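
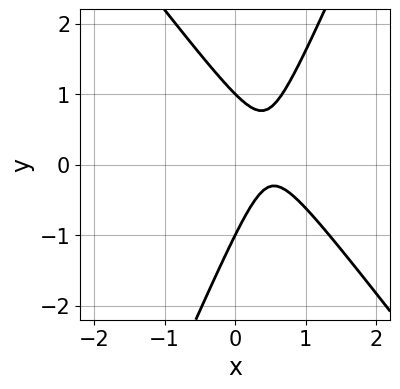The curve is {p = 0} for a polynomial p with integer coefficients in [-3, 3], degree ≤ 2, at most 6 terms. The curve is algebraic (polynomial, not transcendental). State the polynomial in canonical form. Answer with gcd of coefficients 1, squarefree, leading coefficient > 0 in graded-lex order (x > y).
3*x^2 + x*y - y^2 - 3*x + 1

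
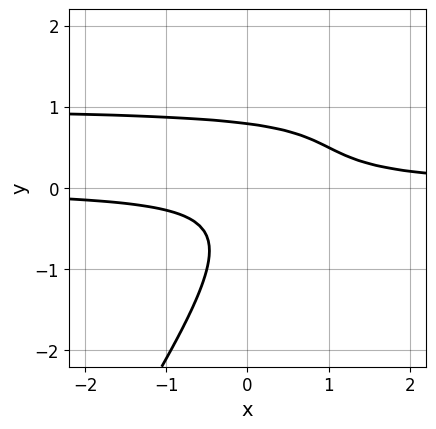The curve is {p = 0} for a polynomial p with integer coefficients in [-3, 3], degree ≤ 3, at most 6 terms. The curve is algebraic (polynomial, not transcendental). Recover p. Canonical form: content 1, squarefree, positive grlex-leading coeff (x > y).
3*x*y^2 - 2*y^3 - 3*x*y + 1

1. Degree: a generic line meets the curve in up to 3 points, so deg p = 3.
2. Against the integer gridlines: no x-intercept at any integer in the box.
3. Putting this together gives p.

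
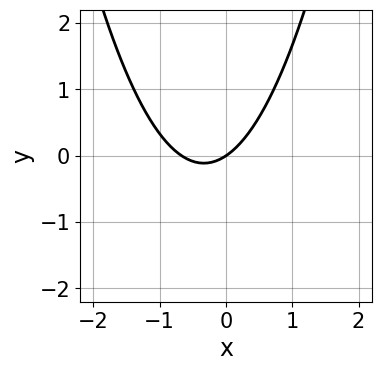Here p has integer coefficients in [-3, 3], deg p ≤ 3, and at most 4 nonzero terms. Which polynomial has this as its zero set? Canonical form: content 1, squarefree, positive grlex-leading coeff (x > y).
3*x^2 + 2*x - 3*y

1. The degree is 2 — no degree-1 curve has this shape.
2. Against the integer gridlines: it meets the x-axis at x = 0 (among the integer gridlines); one y-axis crossing is at y = 0.
3. Matching integer coefficients to the picture gives p.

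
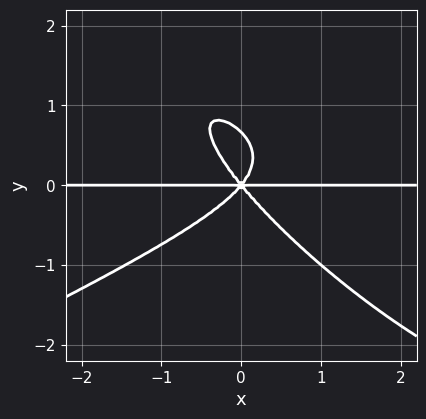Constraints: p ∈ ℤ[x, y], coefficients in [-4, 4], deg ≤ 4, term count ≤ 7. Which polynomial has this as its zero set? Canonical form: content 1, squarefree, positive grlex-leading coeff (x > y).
x^3*y - 3*x*y^3 - 3*y^4 - 3*x^2*y + 2*y^3

deg p = 4.
From the visible intercepts: it meets the y-axis at y = 0 (among the integer gridlines); every point of the x-axis in the box is on the curve.
The integer polynomial consistent with all of this is the stated p.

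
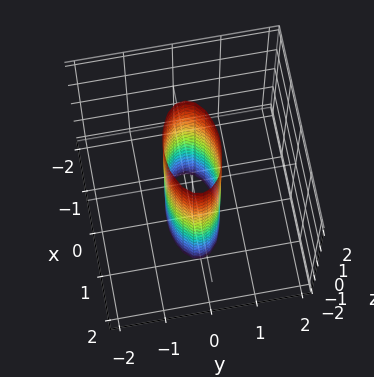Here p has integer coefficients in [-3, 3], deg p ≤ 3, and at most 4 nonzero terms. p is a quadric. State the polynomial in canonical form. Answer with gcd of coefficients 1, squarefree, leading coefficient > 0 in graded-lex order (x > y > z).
x^2 + 3*y^2 - 1

(a) The degree is 2 — a cylinder; a quadric.
(b) Symmetries: mirror symmetry z ↦ −z ⇒ only even powers of z; mirror symmetry x ↦ −x ⇒ only even powers of x; it's symmetric under y → −y, forcing even powers of y.
(c) From the axis intercepts and sections: the surface avoids every integer z-axis point in the box; the x-axis gridline crossings are at x ∈ {-1, 1}.
(d) These observations pin down the coefficients.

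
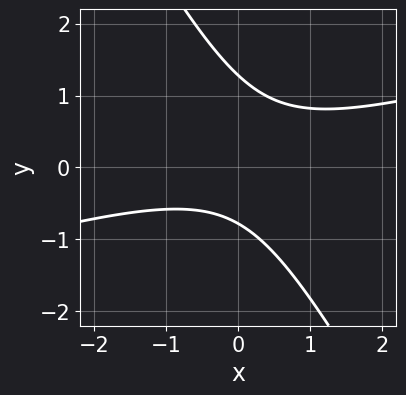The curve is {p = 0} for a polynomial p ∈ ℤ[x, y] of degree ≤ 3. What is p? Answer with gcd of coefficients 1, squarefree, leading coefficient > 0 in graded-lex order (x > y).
(a) The degree is 2 — no degree-1 curve has this shape.
(b) Reading off the gridlines: it misses every integer gridline on the x-axis.
(c) Matching integer coefficients to the picture gives p.

x^2 - 3*x*y - 2*y^2 + y + 2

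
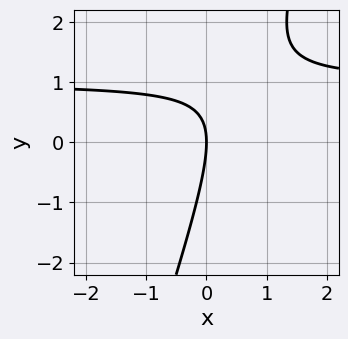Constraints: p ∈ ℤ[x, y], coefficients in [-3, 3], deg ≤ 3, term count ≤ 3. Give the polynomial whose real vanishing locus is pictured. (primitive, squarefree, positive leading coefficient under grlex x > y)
3*x*y - y^2 - 3*x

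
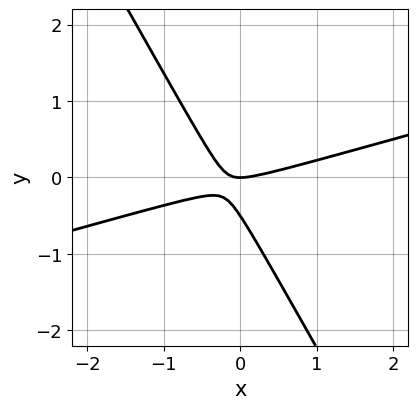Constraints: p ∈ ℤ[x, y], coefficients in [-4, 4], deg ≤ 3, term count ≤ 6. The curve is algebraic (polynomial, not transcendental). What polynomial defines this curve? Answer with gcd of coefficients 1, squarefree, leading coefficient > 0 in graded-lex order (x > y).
1. Degree: the shape is more complex than any degree-1 curve, so deg p = 2.
2. Checking where it meets the axes: it crosses the y-axis at the gridline y = 0; it meets the x-axis at x = 0 (among the integer gridlines).
3. Together with the visible shape, these determine p as stated.

x^2 - 3*x*y - 2*y^2 - y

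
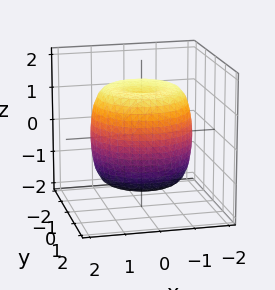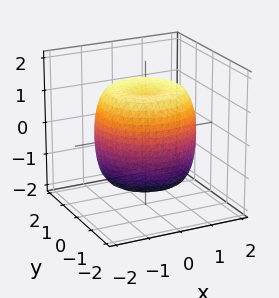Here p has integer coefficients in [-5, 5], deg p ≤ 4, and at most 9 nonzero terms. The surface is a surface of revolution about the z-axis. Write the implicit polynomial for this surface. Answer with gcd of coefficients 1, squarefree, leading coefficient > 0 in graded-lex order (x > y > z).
2*x^4 + 4*x^2*y^2 + 2*y^4 - 3*x^2 - 3*y^2 + 2*z^2 - 3

First, deg p = 4. No degree-3 surface has this shape.
Then, symmetry: the surface is invariant under rotation about z: p = q(x² + y², z).
Then, from the axis intercepts and sections: a circular section at z = 1 has radius between 1 and 2.
Finally, matching integer coefficients to the picture gives p.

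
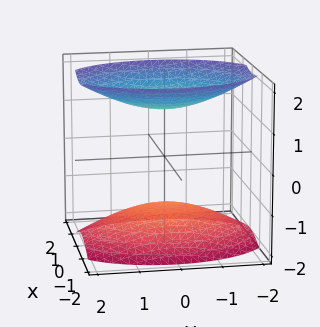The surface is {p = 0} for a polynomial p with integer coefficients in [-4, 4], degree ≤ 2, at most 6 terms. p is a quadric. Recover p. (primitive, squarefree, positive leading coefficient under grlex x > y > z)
2*x^2 + y^2 - 2*z^2 + 3

I count 2 distinct pieces. Treating them together as one polynomial.
The degree is 2 — two sheets facing apart; a quadric.
Symmetries: mirror symmetry z ↦ −z ⇒ only even powers of z; the y ↦ −y reflection is a symmetry, so y appears only in even powers; it's symmetric under x → −x, forcing even powers of x.
From the visible intercepts: it misses every integer gridline on the y-axis; it misses every integer gridline on the x-axis.
Fitting integer coefficients to these (and the overall shape) gives p.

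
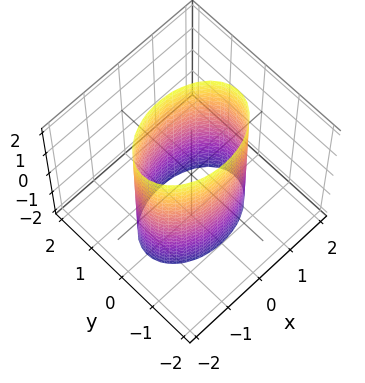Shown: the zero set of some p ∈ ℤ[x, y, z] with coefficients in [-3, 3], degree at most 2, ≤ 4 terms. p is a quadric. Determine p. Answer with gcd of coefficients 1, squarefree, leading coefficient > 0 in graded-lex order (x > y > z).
x^2 + 2*y^2 - 2

First, deg p = 2. Constant cross-section along one axis; a quadric.
Then, symmetries: mirror symmetry z ↦ −z ⇒ only even powers of z; mirror symmetry x ↦ −x ⇒ only even powers of x; mirror symmetry y ↦ −y ⇒ only even powers of y.
Then, from the visible intercepts: among the integer gridlines, it crosses the y-axis at y ∈ {-1, 1}; no z-intercept at any integer in the box.
Finally, the integer polynomial consistent with all of this is the stated p.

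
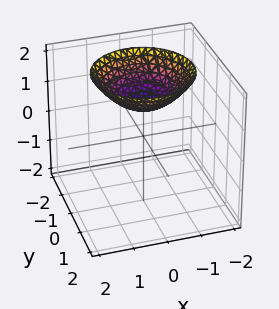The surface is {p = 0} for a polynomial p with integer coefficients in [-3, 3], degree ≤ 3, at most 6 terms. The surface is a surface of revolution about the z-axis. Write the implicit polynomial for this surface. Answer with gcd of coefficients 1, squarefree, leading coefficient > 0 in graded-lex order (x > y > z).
x^2 + y^2 - 2*z + 2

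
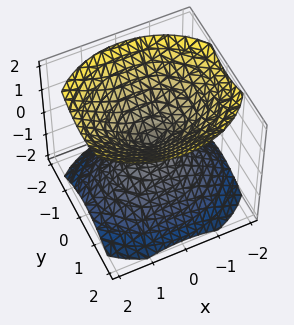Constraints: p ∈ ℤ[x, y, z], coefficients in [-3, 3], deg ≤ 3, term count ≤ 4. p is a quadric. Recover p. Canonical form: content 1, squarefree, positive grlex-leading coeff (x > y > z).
(a) I count 2 distinct pieces.
(b) deg p = 2.
(c) Symmetries: mirror symmetry y ↦ −y ⇒ only even powers of y; it's symmetric under z → −z, forcing even powers of z; the x ↦ −x reflection is a symmetry, so x appears only in even powers.
(d) Against the integer gridlines: it meets the z-axis at z = 0 (among the integer gridlines); it crosses the y-axis at the gridline y = 0; it meets the x-axis at x = 0 (among the integer gridlines).
(e) Together with the visible shape, these determine p as stated.

2*x^2 + 3*y^2 - 3*z^2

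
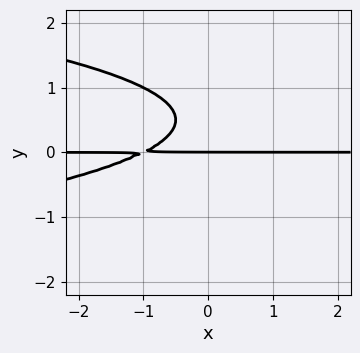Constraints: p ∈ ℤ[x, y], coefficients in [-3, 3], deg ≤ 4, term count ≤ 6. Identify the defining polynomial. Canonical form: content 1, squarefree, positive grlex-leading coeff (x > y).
2*y^3 + x*y - 2*y^2 + y

(a) Degree: no degree-2 curve has this shape, so deg p = 3.
(b) Against the integer gridlines: it meets the y-axis at y = 0 (among the integer gridlines); the visible x-axis segment lies entirely on the curve.
(c) Assembling these constraints gives the stated polynomial.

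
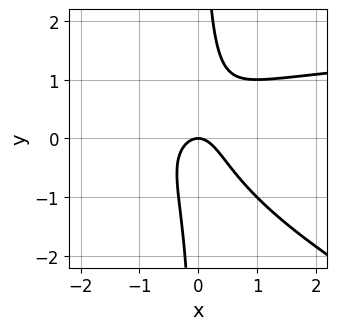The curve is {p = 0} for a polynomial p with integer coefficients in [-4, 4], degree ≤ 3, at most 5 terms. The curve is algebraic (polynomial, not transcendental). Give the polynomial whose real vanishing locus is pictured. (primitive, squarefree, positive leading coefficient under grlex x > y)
First, deg p = 3. No degree-2 curve has this shape.
Next, reading off the gridlines: it meets the x-axis at x = 0 (among the integer gridlines); it crosses the y-axis at the gridline y = 0.
Finally, assembling these constraints gives the stated polynomial.

x^2*y + 2*x*y^2 - 2*x^2 - y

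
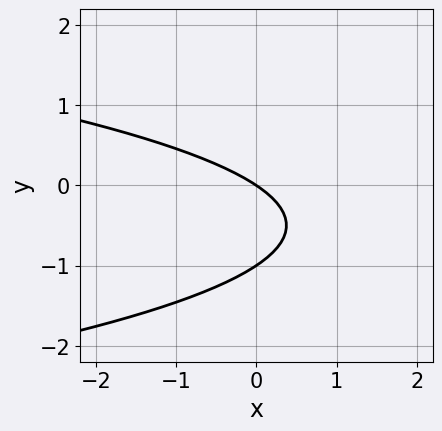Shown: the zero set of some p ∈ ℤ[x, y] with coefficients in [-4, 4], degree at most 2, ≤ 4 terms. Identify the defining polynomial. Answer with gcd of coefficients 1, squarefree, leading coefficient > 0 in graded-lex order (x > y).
3*y^2 + 2*x + 3*y

1. The degree is 2 — the shape is more complex than any degree-1 curve.
2. Observable constraints: one x-axis crossing is at x = 0; the y-axis gridline crossings are at y ∈ {-1, 0}.
3. Solving for integer coefficients yields p as stated.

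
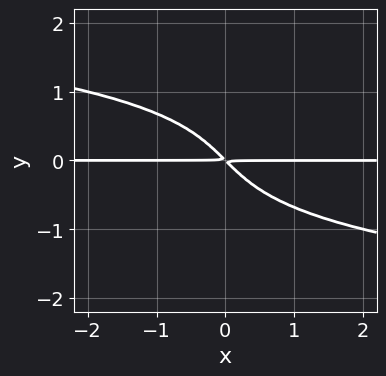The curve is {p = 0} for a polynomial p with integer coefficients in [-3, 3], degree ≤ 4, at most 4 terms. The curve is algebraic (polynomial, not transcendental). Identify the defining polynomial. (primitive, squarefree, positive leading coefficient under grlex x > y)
y^4 + x*y + y^2

(a) The degree is 4 — no degree-3 curve has this shape.
(b) Against the integer gridlines: every point of the x-axis in the box is on the curve.
(c) Fitting integer coefficients to these (and the overall shape) gives p.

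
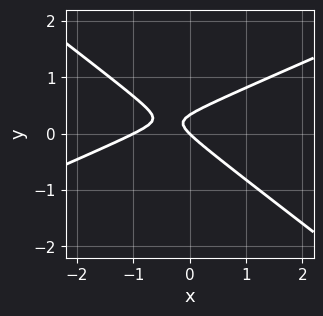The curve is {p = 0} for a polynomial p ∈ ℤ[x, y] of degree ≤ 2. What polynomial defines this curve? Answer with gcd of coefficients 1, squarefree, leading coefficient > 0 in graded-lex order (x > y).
1. The degree is 2 — no degree-1 curve has this shape.
2. From the axis intercepts and sections: it crosses the y-axis at the gridline y = 0; the x-axis gridline crossings are at x ∈ {-1, 0}.
3. These observations pin down the coefficients.

x^2 - x*y - 3*y^2 + x + y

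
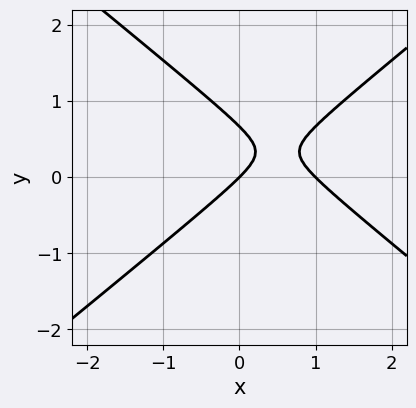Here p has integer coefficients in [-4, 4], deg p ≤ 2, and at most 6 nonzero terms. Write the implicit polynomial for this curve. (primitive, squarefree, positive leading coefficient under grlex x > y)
The degree is 2 — the shape is more complex than any degree-1 curve.
Checking where it meets the axes: among the integer gridlines, it crosses the x-axis at x ∈ {0, 1}; it crosses the y-axis at the gridline y = 0.
These observations pin down the coefficients.

2*x^2 - 3*y^2 - 2*x + 2*y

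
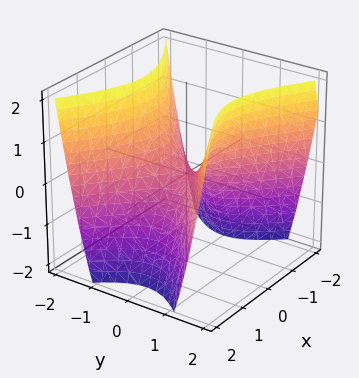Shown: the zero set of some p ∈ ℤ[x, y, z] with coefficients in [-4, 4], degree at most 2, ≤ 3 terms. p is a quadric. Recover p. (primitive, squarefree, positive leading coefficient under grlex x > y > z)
2*x^2 - 3*y^2 + 2*z

1. deg p = 2. A saddle surface; a quadric.
2. Symmetries: mirror symmetry y ↦ −y ⇒ only even powers of y; the x ↦ −x reflection is a symmetry, so x appears only in even powers.
3. Reading off the gridlines: it crosses the y-axis at the gridline y = 0; it crosses the z-axis at the gridline z = 0; it crosses the x-axis at the gridline x = 0.
4. These observations pin down the coefficients.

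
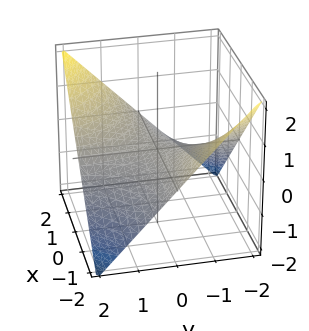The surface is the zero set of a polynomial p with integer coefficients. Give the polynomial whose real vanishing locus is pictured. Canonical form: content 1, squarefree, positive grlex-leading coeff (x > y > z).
deg p = 2. A saddle surface; a quadric.
Checking where it meets the axes: the visible y-axis segment lies entirely on the surface; it meets the z-axis at z = 0 (among the integer gridlines).
These observations pin down the coefficients. Check: (-2, 0, 0) on the x-axis lies on the surface, and p(-2, 0, 0) = 0. ✓

x*y - 2*z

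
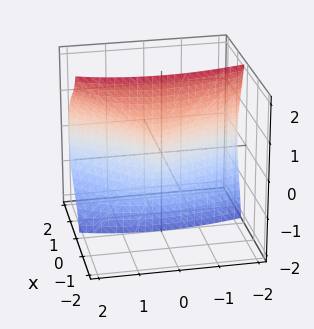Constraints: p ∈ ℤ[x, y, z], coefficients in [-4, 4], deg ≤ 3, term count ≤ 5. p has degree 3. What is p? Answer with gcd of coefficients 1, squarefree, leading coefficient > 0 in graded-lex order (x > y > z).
3*x^3 - 2*x^2*y + 3*x*z^2 - y^2

Degree: no degree-2 surface has this shape, so deg p = 3.
Checking where it meets the axes: one y-axis crossing is at y = 0; the visible z-axis segment lies entirely on the surface; it crosses the x-axis at the gridline x = 0.
The integer polynomial consistent with all of this is the stated p.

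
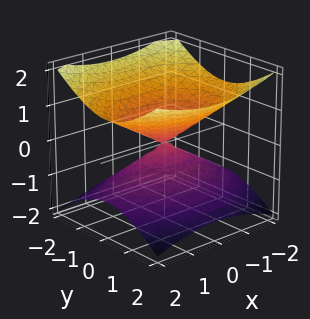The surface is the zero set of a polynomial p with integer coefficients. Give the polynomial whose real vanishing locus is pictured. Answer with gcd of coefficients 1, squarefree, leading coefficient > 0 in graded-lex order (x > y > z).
(a) The degree is 2 — a double cone through the origin; a quadric.
(b) Symmetries: mirror symmetry x ↦ −x ⇒ only even powers of x; it's symmetric under z → −z, forcing even powers of z; mirror symmetry y ↦ −y ⇒ only even powers of y.
(c) Checking where it meets the axes: it meets the x-axis at x = 0 (among the integer gridlines); it crosses the z-axis at the gridline z = 0; it crosses the y-axis at the gridline y = 0.
(d) Fitting integer coefficients to these (and the overall shape) gives p.

x^2 + 2*y^2 - 3*z^2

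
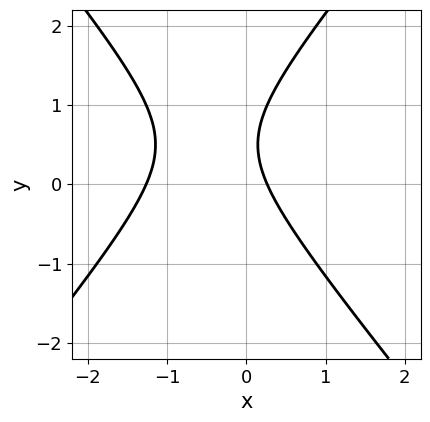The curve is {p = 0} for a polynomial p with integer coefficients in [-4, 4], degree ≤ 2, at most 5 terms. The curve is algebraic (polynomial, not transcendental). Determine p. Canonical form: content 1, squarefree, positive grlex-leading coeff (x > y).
3*x^2 - 2*y^2 + 3*x + 2*y - 1

First, deg p = 2. No degree-1 curve has this shape.
Next, observable constraints: no y-intercept at any integer in the box.
Finally, solving for integer coefficients yields p as stated.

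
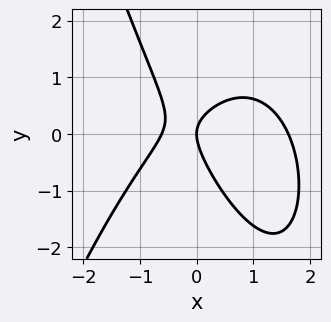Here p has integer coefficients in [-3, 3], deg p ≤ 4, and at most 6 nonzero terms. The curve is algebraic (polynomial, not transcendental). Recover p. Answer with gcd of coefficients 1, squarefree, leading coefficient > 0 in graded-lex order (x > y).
(a) Degree: a generic line meets the curve in up to 3 points, so deg p = 3.
(b) Reading off the gridlines: it crosses the y-axis at the gridline y = 0; it meets the x-axis at x = 0 (among the integer gridlines).
(c) Together with the visible shape, these determine p as stated.

x^3 - x^2 + x*y + y^2 - x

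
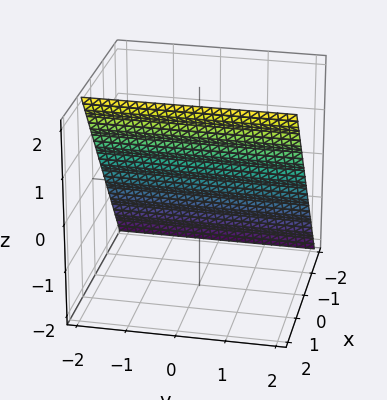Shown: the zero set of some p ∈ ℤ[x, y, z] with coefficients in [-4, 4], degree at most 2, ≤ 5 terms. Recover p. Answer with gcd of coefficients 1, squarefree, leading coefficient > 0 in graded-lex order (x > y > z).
3*x - 2*z + 2

(a) Degree: every cross-section is a straight line — this is a plane, so deg p = 1.
(b) Against the integer gridlines: it misses every integer gridline on the y-axis; it crosses the z-axis at the gridline z = 1.
(c) These observations pin down the coefficients.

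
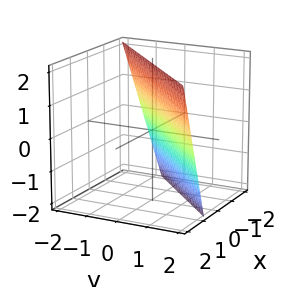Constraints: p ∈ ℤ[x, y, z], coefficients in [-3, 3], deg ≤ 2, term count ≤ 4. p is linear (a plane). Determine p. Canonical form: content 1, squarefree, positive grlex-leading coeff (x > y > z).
1. The degree is 1 — the surface is flat (a plane).
2. Reading off the gridlines: it crosses the z-axis at the gridline z = 2.
3. Assembling these constraints gives the stated polynomial.

3*x - 3*y - z + 2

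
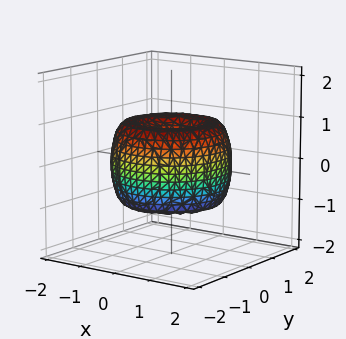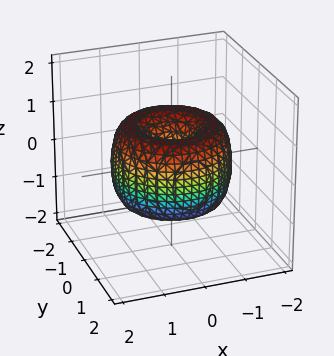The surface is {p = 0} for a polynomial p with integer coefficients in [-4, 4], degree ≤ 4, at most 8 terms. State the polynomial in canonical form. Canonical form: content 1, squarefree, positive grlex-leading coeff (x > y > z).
x^4 + 2*x^2*y^2 + y^4 - 2*x^2 - 2*y^2 + z^2

1. The degree is 4 — the shape is more complex than any degree-3 surface.
2. Symmetry: the surface is invariant under rotation about z: p = q(x² + y², z).
3. Checking where it meets the axes: it crosses the x-axis at the gridline x = 0; a circular section at z = 1 has radius exactly 1; it meets the z-axis at z = 0 (among the integer gridlines); one y-axis crossing is at y = 0.
4. Together with the visible shape, these determine p as stated.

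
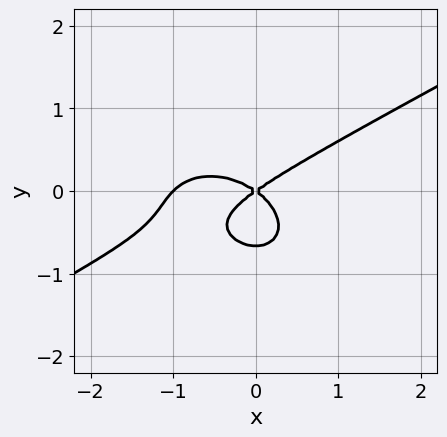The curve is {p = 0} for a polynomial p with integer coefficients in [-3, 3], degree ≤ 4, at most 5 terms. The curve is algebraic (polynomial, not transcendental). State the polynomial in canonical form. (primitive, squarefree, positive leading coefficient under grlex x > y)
x^3 - x^2*y - 3*y^3 + x^2 - 2*y^2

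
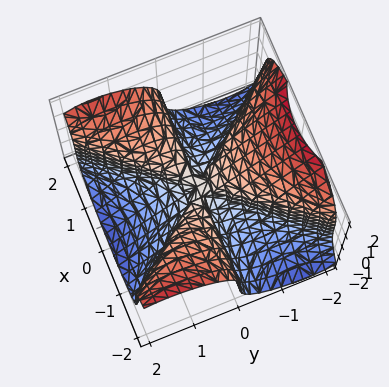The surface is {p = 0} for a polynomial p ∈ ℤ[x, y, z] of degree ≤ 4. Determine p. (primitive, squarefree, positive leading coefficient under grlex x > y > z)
3*x^2*y - 2*y^3 - 2*z^3

(a) Degree: the shape is more complex than any degree-2 surface, so deg p = 3.
(b) Observable constraints: one z-axis crossing is at z = 0; one y-axis crossing is at y = 0; every point of the x-axis in the box is on the surface.
(c) Fitting integer coefficients to these (and the overall shape) gives p.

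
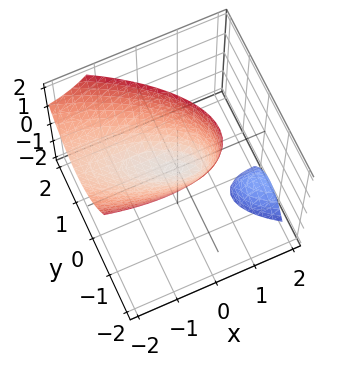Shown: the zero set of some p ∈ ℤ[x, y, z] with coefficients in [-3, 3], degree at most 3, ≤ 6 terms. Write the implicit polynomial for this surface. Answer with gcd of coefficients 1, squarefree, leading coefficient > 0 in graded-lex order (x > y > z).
x^2 + 2*x*y + 2*x*z + 3*y^2 - 2*z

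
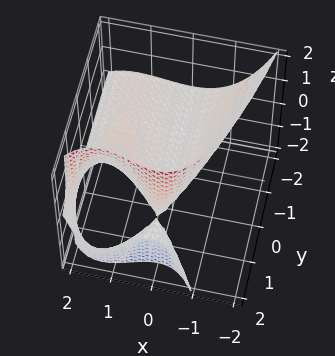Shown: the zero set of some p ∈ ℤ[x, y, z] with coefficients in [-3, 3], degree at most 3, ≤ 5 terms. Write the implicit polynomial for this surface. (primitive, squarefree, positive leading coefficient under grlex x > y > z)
x^3 - 2*x^2 - 2*y*z + 3*z

1. deg p = 3. The shape is more complex than any degree-2 surface.
2. From the axis intercepts and sections: among the integer gridlines, it crosses the x-axis at x ∈ {0, 2}; one z-axis crossing is at z = 0.
3. Together with the visible shape, these determine p as stated. Check: (0, 2, 0) on the y-axis lies on the surface, and p(0, 2, 0) = 0. ✓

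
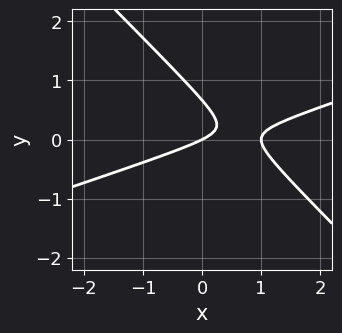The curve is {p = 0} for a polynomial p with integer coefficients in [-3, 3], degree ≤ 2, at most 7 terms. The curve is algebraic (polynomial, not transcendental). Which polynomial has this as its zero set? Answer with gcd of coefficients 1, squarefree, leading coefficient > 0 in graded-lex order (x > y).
(a) The degree is 2 — a generic line meets the curve in up to 2 points.
(b) Reading off the gridlines: one y-axis crossing is at y = 0; among the integer gridlines, it crosses the x-axis at x ∈ {0, 1}.
(c) Assembling these constraints gives the stated polynomial.

x^2 - 2*x*y - 3*y^2 - x + 2*y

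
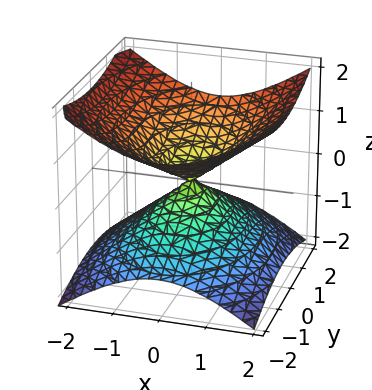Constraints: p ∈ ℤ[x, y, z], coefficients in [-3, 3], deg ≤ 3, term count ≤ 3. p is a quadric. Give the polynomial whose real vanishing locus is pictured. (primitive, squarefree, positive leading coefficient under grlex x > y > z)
2*x^2 + y^2 - 3*z^2

1. deg p = 2.
2. Symmetries: it's symmetric under y → −y, forcing even powers of y; mirror symmetry z ↦ −z ⇒ only even powers of z; mirror symmetry x ↦ −x ⇒ only even powers of x.
3. Reading off the gridlines: it meets the z-axis at z = 0 (among the integer gridlines); one x-axis crossing is at x = 0; it crosses the y-axis at the gridline y = 0.
4. Matching integer coefficients to the picture gives p.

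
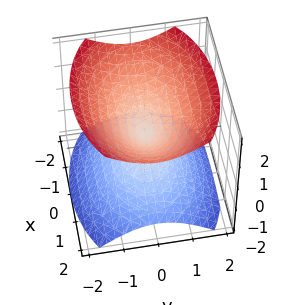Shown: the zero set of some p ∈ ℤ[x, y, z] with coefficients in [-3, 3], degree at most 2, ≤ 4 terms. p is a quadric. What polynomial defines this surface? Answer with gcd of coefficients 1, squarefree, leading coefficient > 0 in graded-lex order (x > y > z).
x^2 + 2*y^2 - 2*z^2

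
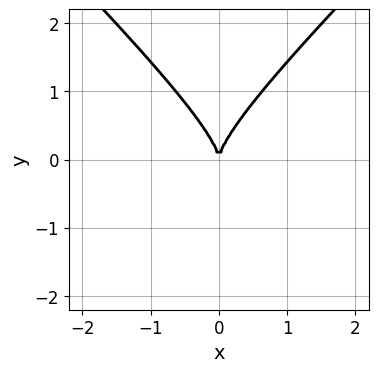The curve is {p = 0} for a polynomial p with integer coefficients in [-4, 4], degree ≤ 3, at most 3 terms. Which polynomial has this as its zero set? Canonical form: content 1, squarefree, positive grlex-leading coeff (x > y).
2*x^2*y - 2*y^3 + 3*x^2

1. deg p = 3. No degree-2 curve has this shape.
2. Symmetries: the x ↦ −x reflection is a symmetry, so x appears only in even powers.
3. Observable constraints: it meets the y-axis at y = 0 (among the integer gridlines); it crosses the x-axis at the gridline x = 0.
4. Matching integer coefficients to the picture gives p.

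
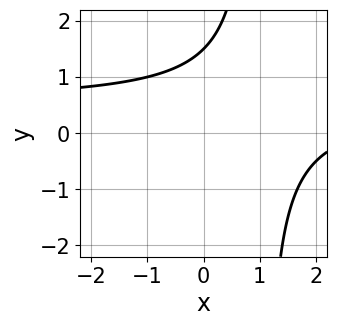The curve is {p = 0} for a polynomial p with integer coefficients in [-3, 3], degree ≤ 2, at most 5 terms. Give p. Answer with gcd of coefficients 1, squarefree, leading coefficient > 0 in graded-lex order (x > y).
2*x*y - x - 2*y + 3

First, deg p = 2.
Next, reading off the gridlines: the curve avoids every integer x-axis point in the box.
Finally, matching integer coefficients to the picture gives p.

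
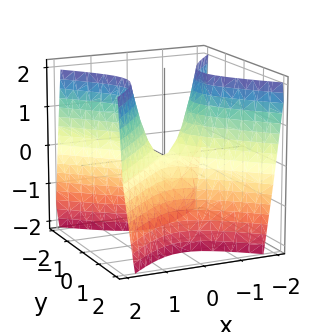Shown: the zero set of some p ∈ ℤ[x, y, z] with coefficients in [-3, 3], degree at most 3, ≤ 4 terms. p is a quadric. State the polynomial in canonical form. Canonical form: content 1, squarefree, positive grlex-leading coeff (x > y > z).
2*x^2 - 2*y^2 - z

1. deg p = 2.
2. Symmetries: the y ↦ −y reflection is a symmetry, so y appears only in even powers; the x ↦ −x reflection is a symmetry, so x appears only in even powers.
3. From the axis intercepts and sections: it crosses the z-axis at the gridline z = 0; one x-axis crossing is at x = 0; it crosses the y-axis at the gridline y = 0.
4. Solving for integer coefficients yields p as stated.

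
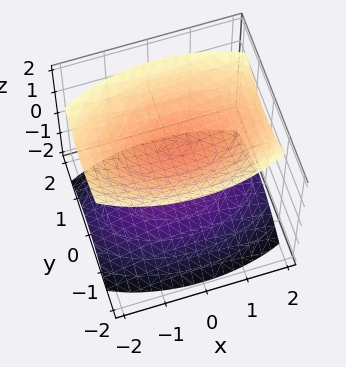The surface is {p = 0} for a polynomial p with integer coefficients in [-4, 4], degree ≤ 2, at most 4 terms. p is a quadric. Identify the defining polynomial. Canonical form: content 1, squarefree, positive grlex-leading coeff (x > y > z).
x^2 + 3*y^2 - 3*z^2 + 3

First, there are 2 components. Treating them together as one polynomial.
Then, deg p = 2. Two sheets facing apart; a quadric.
Then, symmetries: it's symmetric under y → −y, forcing even powers of y; mirror symmetry x ↦ −x ⇒ only even powers of x; the z ↦ −z reflection is a symmetry, so z appears only in even powers.
Next, from the visible intercepts: the z-axis gridline crossings are at z ∈ {-1, 1}; no y-intercept at any integer in the box; it misses every integer gridline on the x-axis.
Finally, together with the visible shape, these determine p as stated.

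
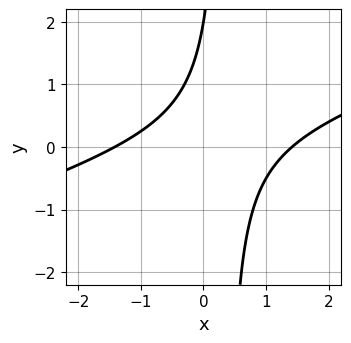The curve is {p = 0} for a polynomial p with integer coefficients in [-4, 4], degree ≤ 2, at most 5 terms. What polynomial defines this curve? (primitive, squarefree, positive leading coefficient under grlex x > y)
First, deg p = 2.
Then, reading off the gridlines: one y-axis crossing is at y = 2.
Finally, fitting integer coefficients to these (and the overall shape) gives p.

x^2 - 3*x*y + y - 2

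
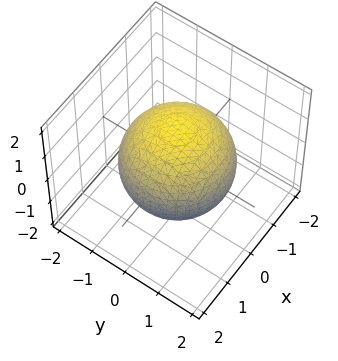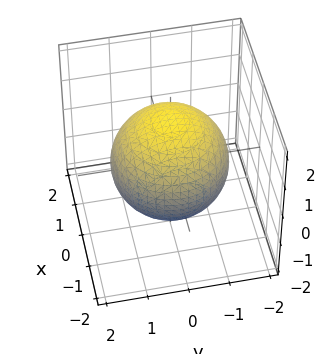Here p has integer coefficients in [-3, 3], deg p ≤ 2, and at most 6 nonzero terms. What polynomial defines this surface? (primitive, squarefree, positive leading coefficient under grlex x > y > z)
(a) Degree: the shape is more complex than any degree-1 surface, so deg p = 2.
(b) Symmetries: the z-axis is an axis of rotation, so x and y enter only as x² + y².
(c) Reading off the gridlines: a circular section at z = 0 has radius between 1 and 2.
(d) Putting this together gives p.

x^2 + y^2 + z^2 - 2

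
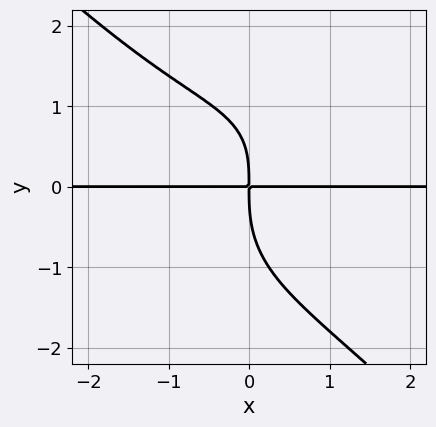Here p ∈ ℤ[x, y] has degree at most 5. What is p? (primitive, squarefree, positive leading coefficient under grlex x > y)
x^3*y + y^4 - x*y^2 + 3*x*y

Degree: no degree-3 curve has this shape, so deg p = 4.
Against the integer gridlines: every point of the x-axis in the box is on the curve.
Solving for integer coefficients yields p as stated.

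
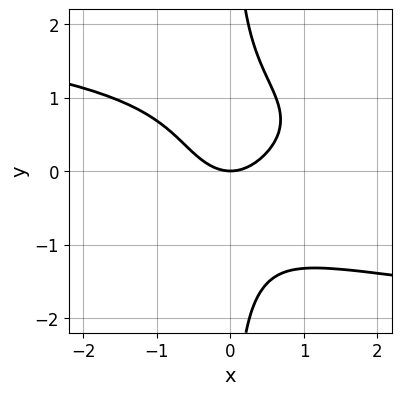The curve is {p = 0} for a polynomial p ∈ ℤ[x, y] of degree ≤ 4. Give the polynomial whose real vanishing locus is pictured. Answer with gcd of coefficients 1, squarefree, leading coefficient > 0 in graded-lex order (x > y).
1. The degree is 4 — no degree-3 curve has this shape.
2. From the visible intercepts: it crosses the x-axis at the gridline x = 0; one y-axis crossing is at y = 0.
3. Solving for integer coefficients yields p as stated.

x*y^3 + x^2 - y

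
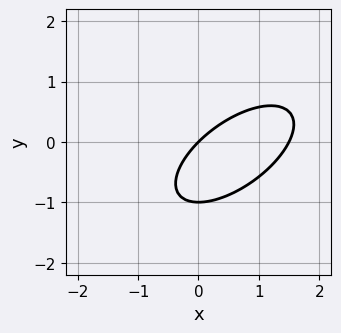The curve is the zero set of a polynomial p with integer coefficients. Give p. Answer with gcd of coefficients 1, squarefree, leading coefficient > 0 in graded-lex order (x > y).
1. Degree: no degree-1 curve has this shape, so deg p = 2.
2. Against the integer gridlines: the y-axis gridline crossings are at y ∈ {-1, 0}; one x-axis crossing is at x = 0.
3. Matching integer coefficients to the picture gives p.

2*x^2 - 3*x*y + 3*y^2 - 3*x + 3*y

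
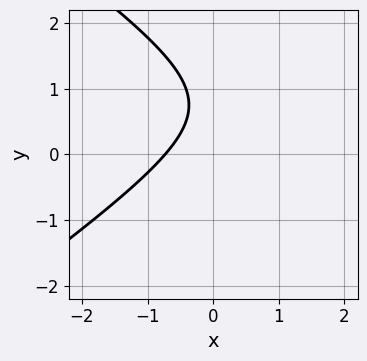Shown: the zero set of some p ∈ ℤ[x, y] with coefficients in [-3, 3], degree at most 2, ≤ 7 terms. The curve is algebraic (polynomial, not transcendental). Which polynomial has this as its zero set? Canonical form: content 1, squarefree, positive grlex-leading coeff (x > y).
deg p = 2. No degree-1 curve has this shape.
From the axis intercepts and sections: it misses every integer gridline on the y-axis.
The integer polynomial consistent with all of this is the stated p.

x^2 - 2*y^2 - 2*x + 3*y - 2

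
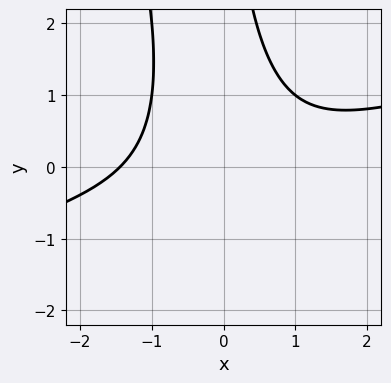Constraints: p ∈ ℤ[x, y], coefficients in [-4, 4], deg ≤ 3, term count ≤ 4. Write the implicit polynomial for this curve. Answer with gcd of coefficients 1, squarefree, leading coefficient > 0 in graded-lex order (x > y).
x^3 - 3*x^2*y - x*y^2 + 3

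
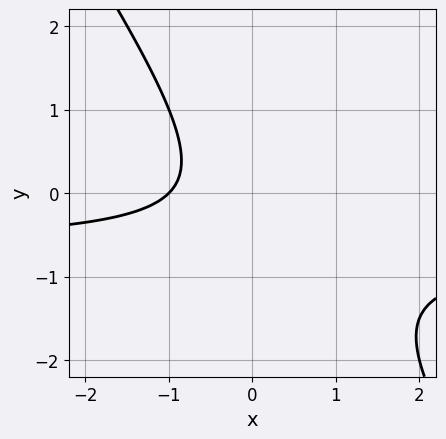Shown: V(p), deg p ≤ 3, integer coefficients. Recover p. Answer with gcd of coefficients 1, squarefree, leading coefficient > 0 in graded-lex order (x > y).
3*x*y + 2*y^2 + 2*x + y + 2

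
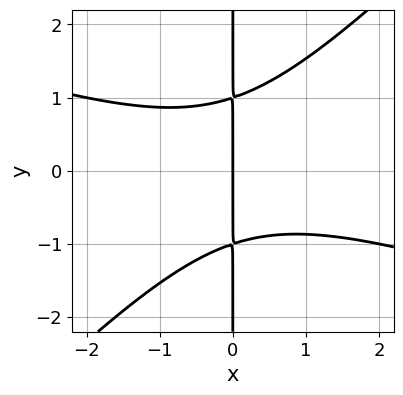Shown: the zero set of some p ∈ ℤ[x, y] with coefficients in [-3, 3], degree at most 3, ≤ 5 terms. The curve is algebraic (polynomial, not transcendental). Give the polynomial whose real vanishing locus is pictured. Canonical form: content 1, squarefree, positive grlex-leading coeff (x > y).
First, deg p = 3.
Then, checking where it meets the axes: one x-axis crossing is at x = 0; every point of the y-axis in the box is on the curve.
Finally, putting this together gives p.

x^3 + 2*x^2*y - 3*x*y^2 + 3*x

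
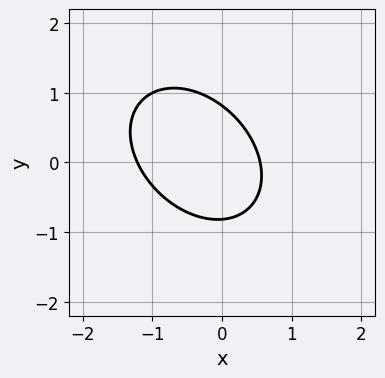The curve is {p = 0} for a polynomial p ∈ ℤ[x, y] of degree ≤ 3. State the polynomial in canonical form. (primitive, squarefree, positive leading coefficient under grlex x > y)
3*x^2 + 2*x*y + 3*y^2 + 2*x - 2

First, deg p = 2. The shape is more complex than any degree-1 curve.
Finally, the integer polynomial consistent with all of this is the stated p.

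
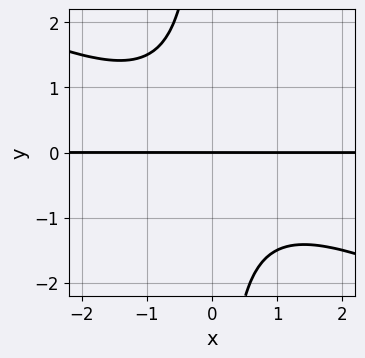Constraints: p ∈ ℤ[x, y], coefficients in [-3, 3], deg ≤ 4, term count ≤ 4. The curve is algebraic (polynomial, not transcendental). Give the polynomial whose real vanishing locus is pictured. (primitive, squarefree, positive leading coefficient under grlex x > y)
x^2*y + 2*x*y^2 + 2*y

First, deg p = 3. No degree-2 curve has this shape.
Then, against the integer gridlines: it meets the y-axis at y = 0 (among the integer gridlines); every point of the x-axis in the box is on the curve.
Finally, the integer polynomial consistent with all of this is the stated p.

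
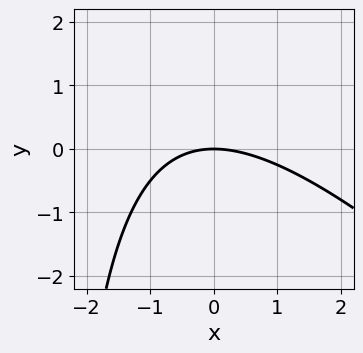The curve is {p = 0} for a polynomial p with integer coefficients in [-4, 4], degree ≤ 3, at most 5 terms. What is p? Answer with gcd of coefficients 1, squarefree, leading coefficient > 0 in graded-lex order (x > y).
(a) The degree is 2 — no degree-1 curve has this shape.
(b) From the visible intercepts: it crosses the x-axis at the gridline x = 0; it crosses the y-axis at the gridline y = 0.
(c) Solving for integer coefficients yields p as stated.

x^2 + x*y + 3*y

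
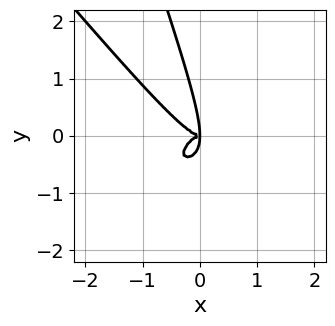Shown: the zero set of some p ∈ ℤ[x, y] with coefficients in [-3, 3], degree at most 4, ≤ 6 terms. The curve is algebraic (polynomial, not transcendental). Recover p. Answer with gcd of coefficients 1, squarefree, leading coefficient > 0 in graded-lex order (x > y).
deg p = 4. A generic line meets the curve in up to 4 points.
Putting this together gives p.

3*x^4 + 3*x*y^3 + y^4 + 2*x*y^2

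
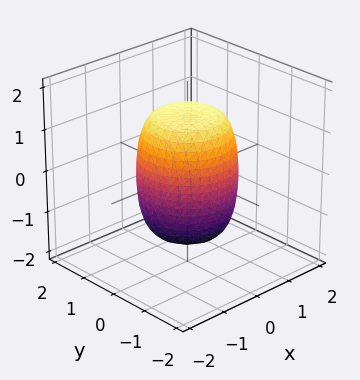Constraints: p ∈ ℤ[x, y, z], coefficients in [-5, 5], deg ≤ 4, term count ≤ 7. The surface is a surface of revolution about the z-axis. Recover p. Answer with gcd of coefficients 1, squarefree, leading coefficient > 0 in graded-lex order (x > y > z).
Degree: the shape is more complex than any degree-3 surface, so deg p = 4.
Symmetry: the surface is invariant under rotation about z: p = q(x² + y², z).
Observable constraints: a circular section at z = 1 has radius exactly 1.
These observations pin down the coefficients.

2*x^4 + 4*x^2*y^2 + 2*y^4 - x^2 - y^2 + z^2 - 2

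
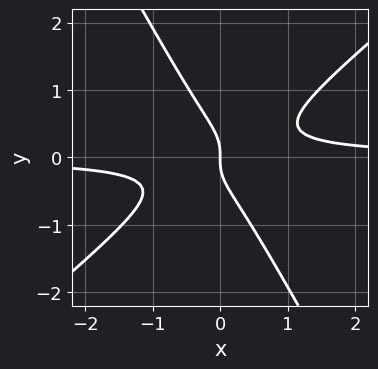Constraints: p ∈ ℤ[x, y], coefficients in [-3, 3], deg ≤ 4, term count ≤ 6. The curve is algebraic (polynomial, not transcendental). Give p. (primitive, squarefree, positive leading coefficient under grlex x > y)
3*x^2*y - 2*x*y^2 - 2*y^3 - x

1. deg p = 3.
2. From the visible intercepts: one x-axis crossing is at x = 0; it meets the y-axis at y = 0 (among the integer gridlines).
3. Fitting integer coefficients to these (and the overall shape) gives p.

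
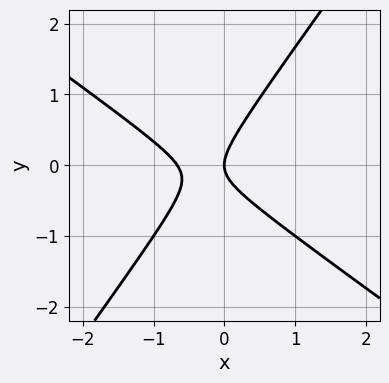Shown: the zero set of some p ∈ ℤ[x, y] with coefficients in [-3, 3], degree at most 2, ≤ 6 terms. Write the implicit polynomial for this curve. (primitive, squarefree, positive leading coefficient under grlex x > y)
1. The degree is 2 — the shape is more complex than any degree-1 curve.
2. Reading off the gridlines: it meets the y-axis at y = 0 (among the integer gridlines); it meets the x-axis at x = 0 (among the integer gridlines).
3. These observations pin down the coefficients.

3*x^2 + 2*x*y - 3*y^2 + 2*x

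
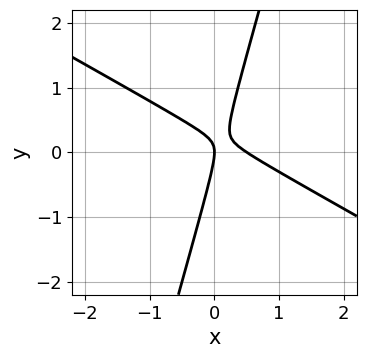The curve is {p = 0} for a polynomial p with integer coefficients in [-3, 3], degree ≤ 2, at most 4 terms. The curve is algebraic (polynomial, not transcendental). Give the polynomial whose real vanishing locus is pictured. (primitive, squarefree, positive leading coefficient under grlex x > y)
deg p = 2. The shape is more complex than any degree-1 curve.
Against the integer gridlines: it meets the y-axis at y = 0 (among the integer gridlines); one x-axis crossing is at x = 0.
The integer polynomial consistent with all of this is the stated p.

2*x^2 + 3*x*y - y^2 - x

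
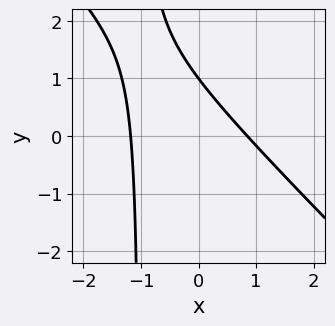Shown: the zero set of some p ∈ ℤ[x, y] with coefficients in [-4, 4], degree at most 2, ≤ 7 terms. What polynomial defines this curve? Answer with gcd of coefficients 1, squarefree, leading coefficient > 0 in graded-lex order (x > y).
First, the degree is 2 — the shape is more complex than any degree-1 curve.
Next, checking where it meets the axes: it meets the y-axis at y = 1 (among the integer gridlines).
Finally, putting this together gives p.

3*x^2 + 3*x*y + x + 3*y - 3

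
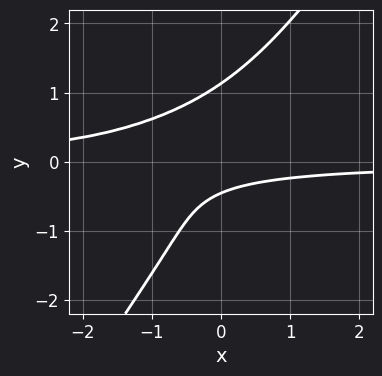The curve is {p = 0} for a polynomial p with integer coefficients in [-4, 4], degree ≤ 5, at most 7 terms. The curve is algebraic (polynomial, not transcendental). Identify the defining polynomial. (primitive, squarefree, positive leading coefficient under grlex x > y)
Degree: no degree-3 curve has this shape, so deg p = 4.
Against the integer gridlines: the curve avoids every integer x-axis point in the box.
Fitting integer coefficients to these (and the overall shape) gives p.

3*x*y^3 - 2*y^4 + 2*x*y + 2*y + 1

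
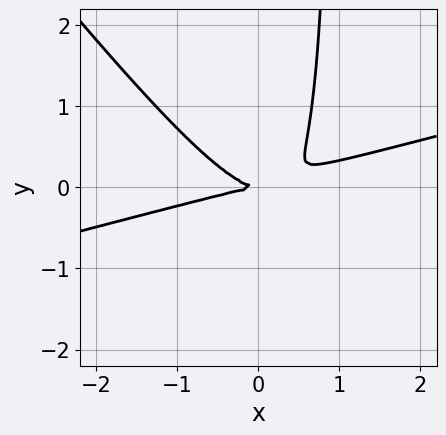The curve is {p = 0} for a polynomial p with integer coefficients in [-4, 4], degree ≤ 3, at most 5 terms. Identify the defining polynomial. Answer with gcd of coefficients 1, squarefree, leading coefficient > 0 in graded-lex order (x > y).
x^3 - 3*x^2*y - 3*x*y^2 + 3*y^2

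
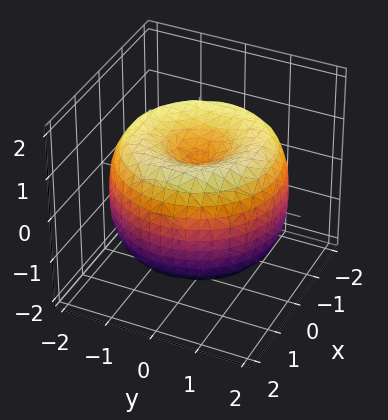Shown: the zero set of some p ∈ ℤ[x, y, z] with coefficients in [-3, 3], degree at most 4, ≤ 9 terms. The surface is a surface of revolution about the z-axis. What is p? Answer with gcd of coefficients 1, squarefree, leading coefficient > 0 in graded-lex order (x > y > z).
x^4 + 2*x^2*y^2 + y^4 - 3*x^2 - 3*y^2 + 2*z^2 - 1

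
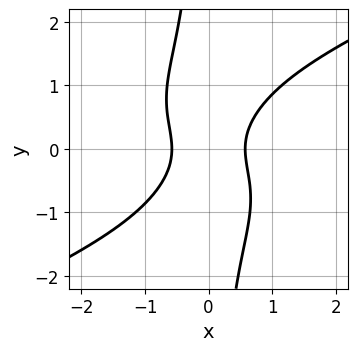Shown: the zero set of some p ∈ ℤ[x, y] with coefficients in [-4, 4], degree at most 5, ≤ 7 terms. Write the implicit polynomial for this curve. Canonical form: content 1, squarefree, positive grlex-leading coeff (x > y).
x^2*y^2 - 2*x*y^3 + 3*x^2 - 2*y^2 - 1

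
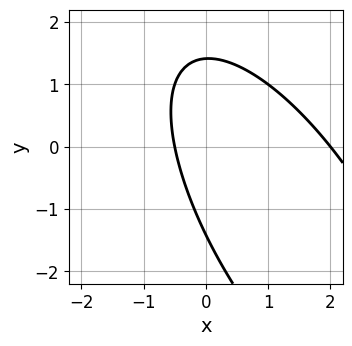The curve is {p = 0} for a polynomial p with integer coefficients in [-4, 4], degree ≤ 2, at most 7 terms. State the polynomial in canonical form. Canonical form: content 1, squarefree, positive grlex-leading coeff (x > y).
2*x^2 + 2*x*y + y^2 - 3*x - 2

1. The degree is 2 — no degree-1 curve has this shape.
2. Observable constraints: it meets the x-axis at x = 2 (among the integer gridlines).
3. Putting this together gives p.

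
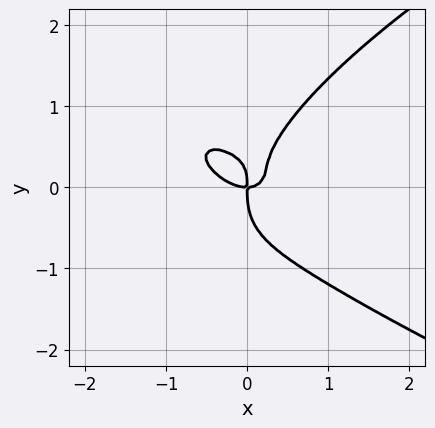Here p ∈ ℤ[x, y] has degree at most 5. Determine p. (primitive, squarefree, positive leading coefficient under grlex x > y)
3*y^4 - 3*x^3 - 3*x^2*y - 3*x*y^2 + 2*x*y

First, degree: no degree-3 curve has this shape, so deg p = 4.
Then, reading off the gridlines: it crosses the y-axis at the gridline y = 0; one x-axis crossing is at x = 0.
Finally, matching integer coefficients to the picture gives p.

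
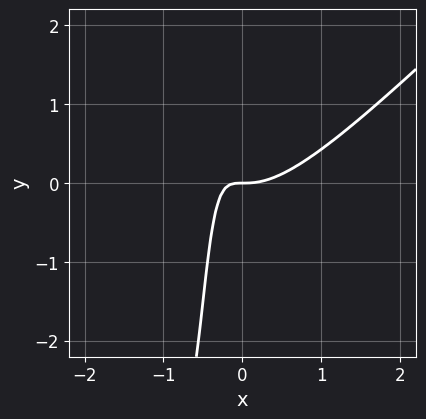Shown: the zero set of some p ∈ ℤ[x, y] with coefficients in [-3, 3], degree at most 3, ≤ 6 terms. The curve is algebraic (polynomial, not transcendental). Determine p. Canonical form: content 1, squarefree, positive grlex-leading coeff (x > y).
3*x^3 - 3*x^2*y - 3*x*y - y

1. deg p = 3.
2. Checking where it meets the axes: it crosses the x-axis at the gridline x = 0; it crosses the y-axis at the gridline y = 0.
3. Together with the visible shape, these determine p as stated.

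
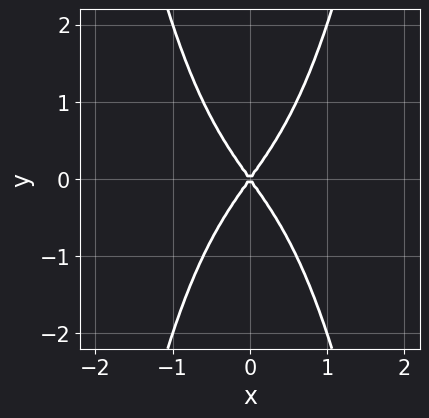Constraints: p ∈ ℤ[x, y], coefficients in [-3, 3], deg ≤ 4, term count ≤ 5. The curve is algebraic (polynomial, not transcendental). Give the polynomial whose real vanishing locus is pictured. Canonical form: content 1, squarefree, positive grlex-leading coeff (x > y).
2*x^4 + 2*x^2 - y^2

(a) deg p = 4.
(b) Symmetries: it's symmetric under y → −y, forcing even powers of y; the x ↦ −x reflection is a symmetry, so x appears only in even powers.
(c) From the visible intercepts: it meets the x-axis at x = 0 (among the integer gridlines); it crosses the y-axis at the gridline y = 0.
(d) The integer polynomial consistent with all of this is the stated p.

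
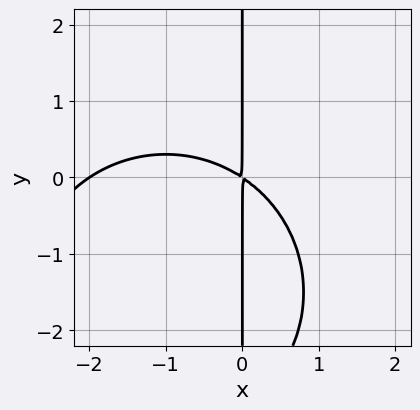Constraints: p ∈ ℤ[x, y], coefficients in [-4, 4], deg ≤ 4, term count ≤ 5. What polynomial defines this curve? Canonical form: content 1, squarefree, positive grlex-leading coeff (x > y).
The degree is 3 — a generic line meets the curve in up to 3 points.
Observable constraints: one x-axis crossing is at x = -2; the visible y-axis segment lies entirely on the curve.
Fitting integer coefficients to these (and the overall shape) gives p.

x^3 + x*y^2 + 2*x^2 + 3*x*y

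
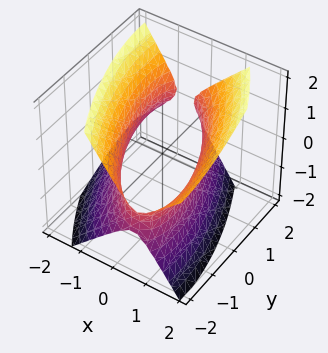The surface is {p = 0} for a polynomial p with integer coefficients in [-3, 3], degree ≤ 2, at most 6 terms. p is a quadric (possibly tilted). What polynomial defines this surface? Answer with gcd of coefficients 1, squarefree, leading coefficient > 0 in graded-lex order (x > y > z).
Degree: the shape is more complex than any degree-1 surface, so deg p = 2.
Observable constraints: it misses every integer gridline on the z-axis; the x-axis gridline crossings are at x ∈ {-1, 1}.
Fitting integer coefficients to these (and the overall shape) gives p.

3*x^2 + 2*x*y - x*z + y^2 - 2*z^2 - 3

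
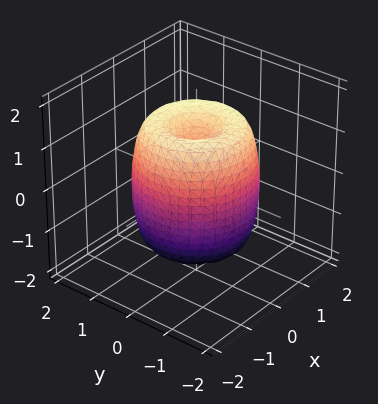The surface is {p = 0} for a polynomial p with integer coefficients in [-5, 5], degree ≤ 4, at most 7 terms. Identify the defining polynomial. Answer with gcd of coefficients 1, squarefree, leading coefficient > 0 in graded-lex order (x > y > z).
2*x^4 + 4*x^2*y^2 + 2*y^4 - 3*x^2 - 3*y^2 + z^2 - 1

(a) The degree is 4 — no degree-3 surface has this shape.
(b) Symmetry: the surface is invariant under rotation about z: p = q(x² + y², z).
(c) Observable constraints: a circular section at z = 0 has radius between 1 and 2; the z-axis gridline crossings are at z ∈ {-1, 1}.
(d) The integer polynomial consistent with all of this is the stated p.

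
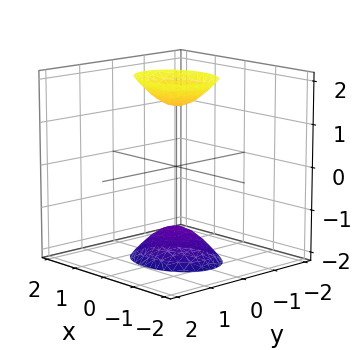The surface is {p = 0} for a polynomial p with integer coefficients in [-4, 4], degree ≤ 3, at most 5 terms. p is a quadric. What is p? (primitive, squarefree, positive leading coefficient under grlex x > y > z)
(a) I count 2 distinct pieces. Treating them together as one polynomial.
(b) deg p = 2. Two sheets facing apart; a quadric.
(c) Symmetries: the x ↦ −x reflection is a symmetry, so x appears only in even powers; the z ↦ −z reflection is a symmetry, so z appears only in even powers; the y ↦ −y reflection is a symmetry, so y appears only in even powers.
(d) From the visible intercepts: it misses every integer gridline on the y-axis; the surface avoids every integer x-axis point in the box.
(e) Solving for integer coefficients yields p as stated.

2*x^2 + 3*y^2 - z^2 + 2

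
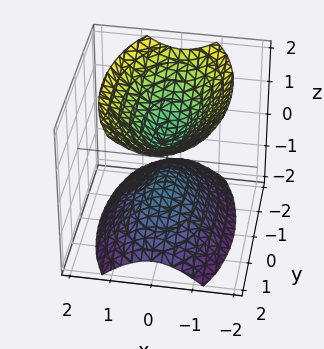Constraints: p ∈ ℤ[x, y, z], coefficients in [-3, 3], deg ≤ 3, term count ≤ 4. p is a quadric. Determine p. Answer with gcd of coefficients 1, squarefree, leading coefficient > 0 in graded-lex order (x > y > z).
3*x^2 + y^2 - 2*z^2 + 1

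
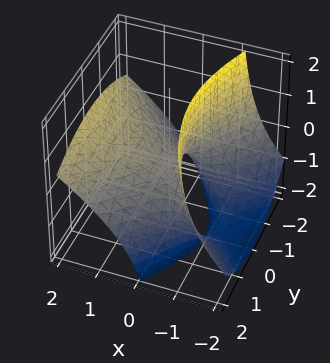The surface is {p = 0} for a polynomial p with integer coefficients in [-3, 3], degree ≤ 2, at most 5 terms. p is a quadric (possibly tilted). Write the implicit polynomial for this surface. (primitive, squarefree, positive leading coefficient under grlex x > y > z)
(a) Degree: no degree-1 surface has this shape, so deg p = 2.
(b) From the visible intercepts: one x-axis crossing is at x = 0; it crosses the z-axis at the gridline z = 0; it crosses the y-axis at the gridline y = 0.
(c) Solving for integer coefficients yields p as stated.

2*x^2 - 3*x*z - y^2 - 2*z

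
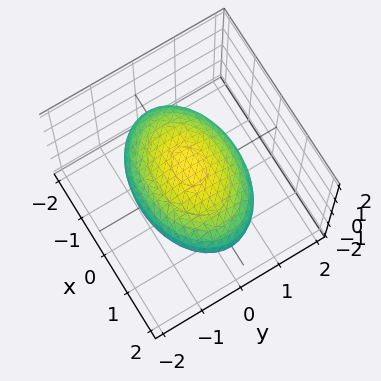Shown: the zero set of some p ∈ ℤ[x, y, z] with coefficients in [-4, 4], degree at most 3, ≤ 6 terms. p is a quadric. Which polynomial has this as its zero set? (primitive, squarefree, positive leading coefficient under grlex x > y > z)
Degree: a closed, bounded, convex surface; a quadric, so deg p = 2.
Symmetries: the x ↦ −x reflection is a symmetry, so x appears only in even powers; mirror symmetry y ↦ −y ⇒ only even powers of y; the z ↦ −z reflection is a symmetry, so z appears only in even powers.
Reading off the gridlines: the z-axis gridline crossings are at z ∈ {-1, 1}.
The integer polynomial consistent with all of this is the stated p.

x^2 + 2*y^2 + 3*z^2 - 3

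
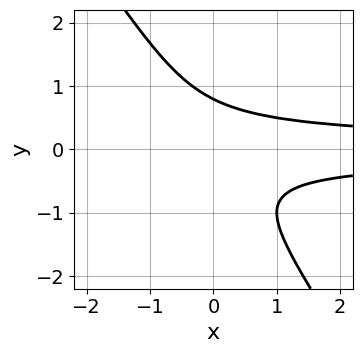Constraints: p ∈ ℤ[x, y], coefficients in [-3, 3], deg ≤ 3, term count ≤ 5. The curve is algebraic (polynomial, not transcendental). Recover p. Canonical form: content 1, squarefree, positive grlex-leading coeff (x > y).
(a) The degree is 3 — the shape is more complex than any degree-2 curve.
(b) Against the integer gridlines: it misses every integer gridline on the x-axis.
(c) Together with the visible shape, these determine p as stated.

3*x*y^2 + 2*y^3 - 1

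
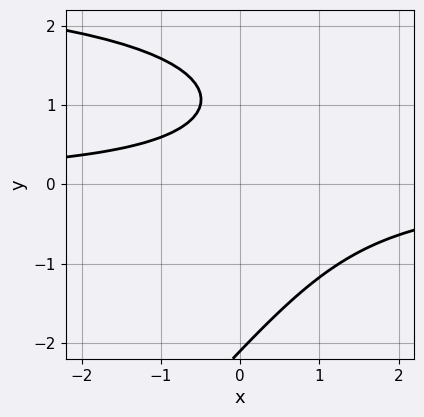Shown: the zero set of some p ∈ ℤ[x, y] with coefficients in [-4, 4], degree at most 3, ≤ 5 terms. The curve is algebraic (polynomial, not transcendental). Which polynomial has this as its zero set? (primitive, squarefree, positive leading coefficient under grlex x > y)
x*y^2 - y^3 - 3*x*y + 3*y - 3

First, deg p = 3. The shape is more complex than any degree-2 curve.
Next, against the integer gridlines: the curve avoids every integer y-axis point in the box; no x-intercept at any integer in the box.
Finally, assembling these constraints gives the stated polynomial.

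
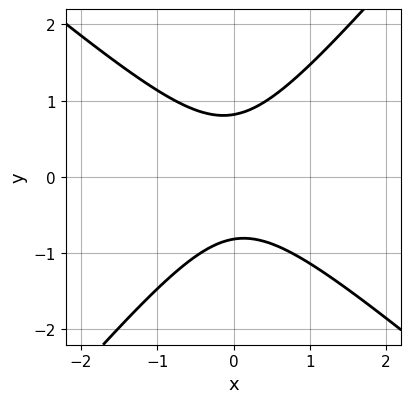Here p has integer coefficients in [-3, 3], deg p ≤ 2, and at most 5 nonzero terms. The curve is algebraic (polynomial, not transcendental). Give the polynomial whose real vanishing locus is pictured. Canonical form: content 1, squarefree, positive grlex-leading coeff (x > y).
3*x^2 + x*y - 3*y^2 + 2

1. Degree: no degree-1 curve has this shape, so deg p = 2.
2. Checking where it meets the axes: no x-intercept at any integer in the box.
3. Solving for integer coefficients yields p as stated.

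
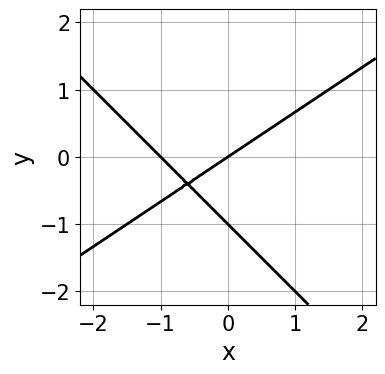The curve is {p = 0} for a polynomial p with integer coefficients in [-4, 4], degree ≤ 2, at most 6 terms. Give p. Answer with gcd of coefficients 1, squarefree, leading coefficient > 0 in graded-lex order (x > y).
(a) deg p = 2.
(b) From the visible intercepts: among the integer gridlines, it crosses the x-axis at x ∈ {-1, 0}; among the integer gridlines, it crosses the y-axis at y ∈ {-1, 0}.
(c) Together with the visible shape, these determine p as stated.

2*x^2 - x*y - 3*y^2 + 2*x - 3*y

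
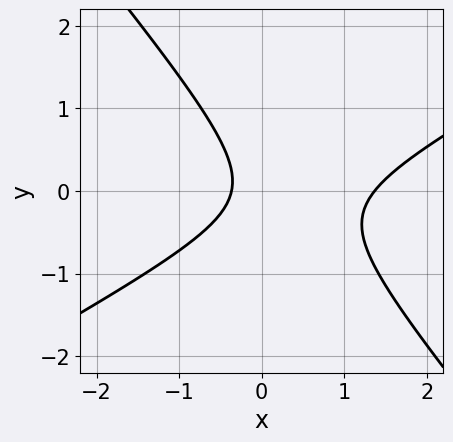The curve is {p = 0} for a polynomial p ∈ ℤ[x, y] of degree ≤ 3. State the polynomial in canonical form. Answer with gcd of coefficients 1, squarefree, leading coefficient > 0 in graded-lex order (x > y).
2*x^2 - 2*x*y - 3*y^2 - 2*x - 1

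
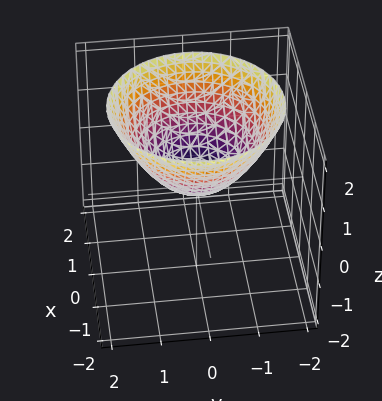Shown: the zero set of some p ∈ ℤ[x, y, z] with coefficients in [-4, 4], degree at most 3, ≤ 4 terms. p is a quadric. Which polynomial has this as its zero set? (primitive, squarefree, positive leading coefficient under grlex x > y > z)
(a) deg p = 2. A paraboloid; a quadric.
(b) Symmetries: the surface is invariant under rotation about z: p = q(x² + y², z).
(c) Reading off the gridlines: one y-axis crossing is at y = 0; it crosses the x-axis at the gridline x = 0; one z-axis crossing is at z = 0.
(d) Fitting integer coefficients to these (and the overall shape) gives p.

2*x^2 + 2*y^2 - 3*z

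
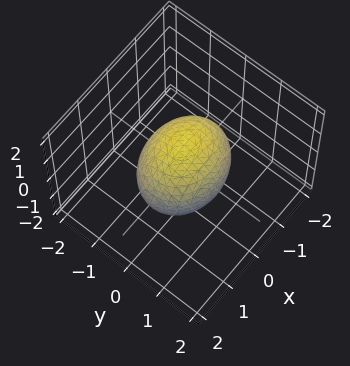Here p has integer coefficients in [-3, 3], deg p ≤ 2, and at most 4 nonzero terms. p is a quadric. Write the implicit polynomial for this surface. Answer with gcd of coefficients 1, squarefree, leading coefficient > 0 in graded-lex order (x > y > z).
(a) Degree: a closed, bounded, convex surface; a quadric, so deg p = 2.
(b) Symmetries: it's symmetric under y → −y, forcing even powers of y; the x ↦ −x reflection is a symmetry, so x appears only in even powers; it's symmetric under z → −z, forcing even powers of z.
(c) From the visible intercepts: among the integer gridlines, it crosses the y-axis at y ∈ {-1, 1}.
(d) Matching integer coefficients to the picture gives p.

2*x^2 + 3*y^2 + 2*z^2 - 3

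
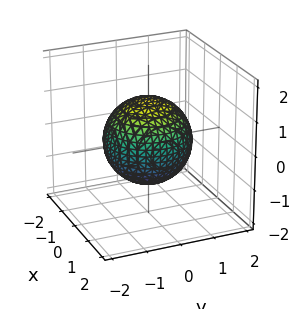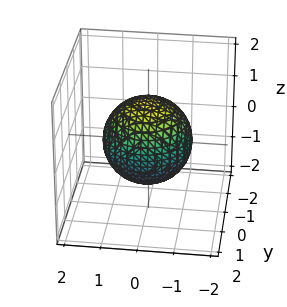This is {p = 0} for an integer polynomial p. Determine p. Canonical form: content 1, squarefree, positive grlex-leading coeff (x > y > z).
(a) The degree is 2 — the shape is more complex than any degree-1 surface.
(b) Symmetry: the surface is invariant under rotation about z: p = q(x² + y², z).
(c) From the visible intercepts: a circular section at z = 1 has radius between 0 and 1.
(d) These observations pin down the coefficients.

2*x^2 + 2*y^2 + 2*z^2 - 3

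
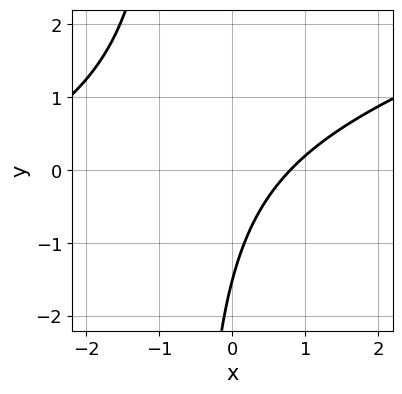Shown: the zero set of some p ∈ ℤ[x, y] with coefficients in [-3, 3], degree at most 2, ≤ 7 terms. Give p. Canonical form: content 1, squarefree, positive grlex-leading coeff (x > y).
1. Degree: a generic line meets the curve in up to 2 points, so deg p = 2.
2. Matching integer coefficients to the picture gives p.

x^2 - 3*x*y + 3*x - 2*y - 3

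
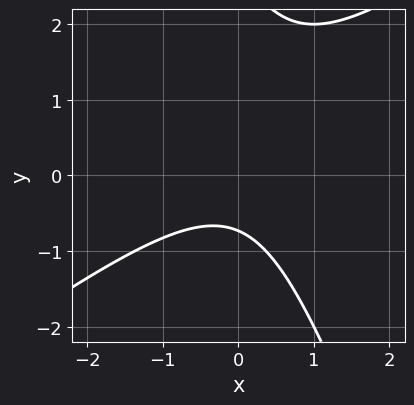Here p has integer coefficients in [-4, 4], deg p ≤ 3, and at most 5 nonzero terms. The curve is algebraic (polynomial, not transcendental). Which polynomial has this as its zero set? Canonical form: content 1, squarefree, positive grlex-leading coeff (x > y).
2*x^2 - 2*x*y - y^2 + 2*y + 2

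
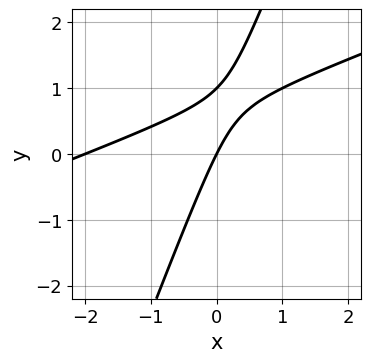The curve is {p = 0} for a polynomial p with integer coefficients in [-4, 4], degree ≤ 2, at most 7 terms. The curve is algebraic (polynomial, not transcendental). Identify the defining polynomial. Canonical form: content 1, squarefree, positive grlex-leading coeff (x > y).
x^2 - 3*x*y + y^2 + 2*x - y

(a) deg p = 2.
(b) From the axis intercepts and sections: the x-axis gridline crossings are at x ∈ {-2, 0}; among the integer gridlines, it crosses the y-axis at y ∈ {0, 1}.
(c) Solving for integer coefficients yields p as stated.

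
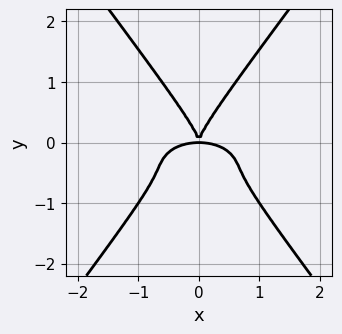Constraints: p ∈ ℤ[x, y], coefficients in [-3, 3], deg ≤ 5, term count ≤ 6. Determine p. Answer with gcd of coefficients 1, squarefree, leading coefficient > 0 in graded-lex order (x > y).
(a) Degree: no degree-3 curve has this shape, so deg p = 4.
(b) Symmetries: mirror symmetry x ↦ −x ⇒ only even powers of x.
(c) Checking where it meets the axes: one y-axis crossing is at y = 0; it crosses the x-axis at the gridline x = 0.
(d) These observations pin down the coefficients.

x^4 + 3*x^2*y^2 - 2*y^4 + 2*x^2*y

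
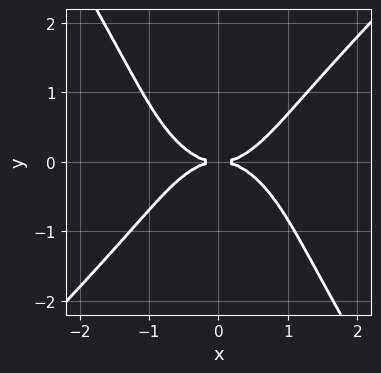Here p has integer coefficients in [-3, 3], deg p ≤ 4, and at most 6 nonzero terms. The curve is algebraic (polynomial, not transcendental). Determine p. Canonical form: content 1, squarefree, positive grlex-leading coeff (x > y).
2*x^4 - x*y^3 - y^4 - 3*y^2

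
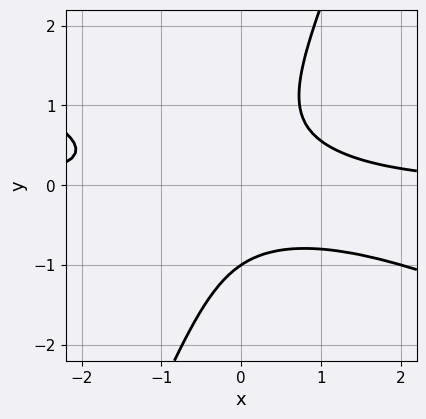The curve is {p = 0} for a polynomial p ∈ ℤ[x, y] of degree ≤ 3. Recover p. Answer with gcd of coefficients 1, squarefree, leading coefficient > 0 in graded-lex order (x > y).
x^2*y + 2*x*y^2 - y^3 - 1

First, the degree is 3 — a generic line meets the curve in up to 3 points.
Then, from the axis intercepts and sections: the curve avoids every integer x-axis point in the box; one y-axis crossing is at y = -1.
Finally, these observations pin down the coefficients.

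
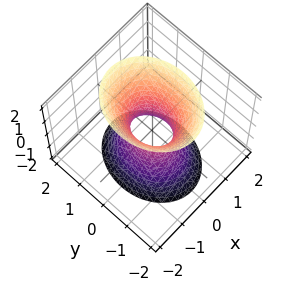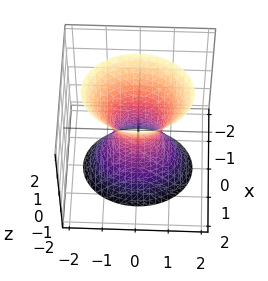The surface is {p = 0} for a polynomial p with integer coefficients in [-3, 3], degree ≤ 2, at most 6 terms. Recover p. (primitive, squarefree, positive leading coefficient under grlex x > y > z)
3*x^2 + 2*y^2 - z^2 - 1

First, deg p = 2.
Then, symmetries: the x ↦ −x reflection is a symmetry, so x appears only in even powers; mirror symmetry z ↦ −z ⇒ only even powers of z; mirror symmetry y ↦ −y ⇒ only even powers of y.
Next, observable constraints: no z-intercept at any integer in the box.
Finally, together with the visible shape, these determine p as stated.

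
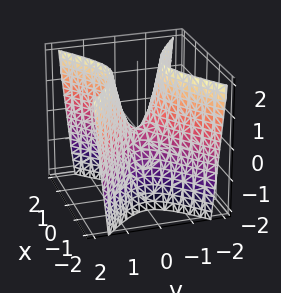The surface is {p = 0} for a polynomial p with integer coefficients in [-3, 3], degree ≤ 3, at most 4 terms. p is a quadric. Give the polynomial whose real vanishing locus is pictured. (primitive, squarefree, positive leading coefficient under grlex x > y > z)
2*x^2 - 3*y^2 + z

The degree is 2 — a saddle surface; a quadric.
Symmetries: it's symmetric under y → −y, forcing even powers of y; it's symmetric under x → −x, forcing even powers of x.
From the axis intercepts and sections: it meets the x-axis at x = 0 (among the integer gridlines); it crosses the z-axis at the gridline z = 0; it crosses the y-axis at the gridline y = 0.
These observations pin down the coefficients.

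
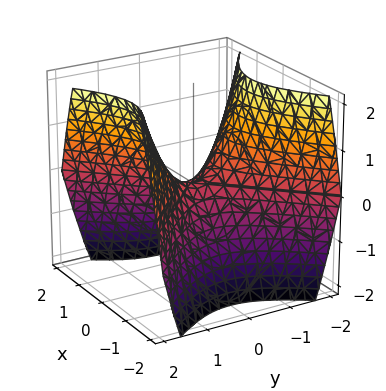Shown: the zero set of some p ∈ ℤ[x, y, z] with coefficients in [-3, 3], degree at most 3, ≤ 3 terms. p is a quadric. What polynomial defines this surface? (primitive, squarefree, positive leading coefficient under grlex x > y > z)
x^2 - y^2 + z

First, degree: a saddle surface; a quadric, so deg p = 2.
Then, symmetries: mirror symmetry y ↦ −y ⇒ only even powers of y; the x ↦ −x reflection is a symmetry, so x appears only in even powers.
Then, against the integer gridlines: one x-axis crossing is at x = 0; one y-axis crossing is at y = 0; it meets the z-axis at z = 0 (among the integer gridlines).
Finally, together with the visible shape, these determine p as stated.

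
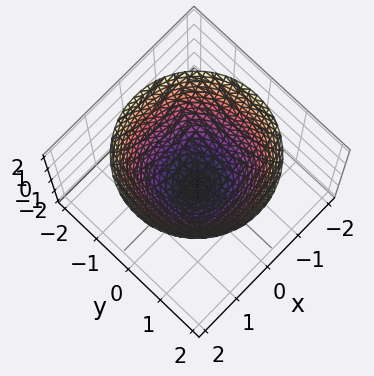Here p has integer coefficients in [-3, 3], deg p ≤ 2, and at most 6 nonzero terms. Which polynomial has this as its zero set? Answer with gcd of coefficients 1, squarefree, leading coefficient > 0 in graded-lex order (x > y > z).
Degree: no degree-1 surface has this shape, so deg p = 2.
Symmetries: every cross-section ⟂ z is a circle, so x, y appear only via x² + y².
Reading off the gridlines: the x-axis gridline crossings are at x ∈ {-1, 1}; among the integer gridlines, it crosses the y-axis at y ∈ {-1, 1}; a circular section at z = 2 has radius between 1 and 2.
The integer polynomial consistent with all of this is the stated p. Check: (0, 0, -1) on the z-axis lies on the surface, and p(0, 0, -1) = 0. ✓

x^2 + y^2 - z - 1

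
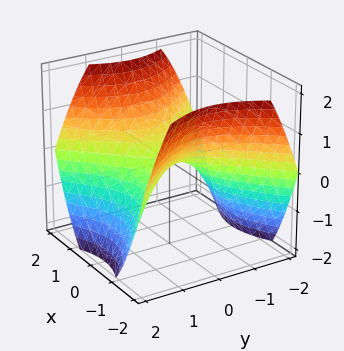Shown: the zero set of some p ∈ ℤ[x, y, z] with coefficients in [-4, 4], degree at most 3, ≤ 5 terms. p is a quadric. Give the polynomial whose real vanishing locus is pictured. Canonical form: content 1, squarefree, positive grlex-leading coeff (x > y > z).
2*x^2 - 2*y^2 - 3*z

1. deg p = 2.
2. Symmetries: it's symmetric under y → −y, forcing even powers of y; the x ↦ −x reflection is a symmetry, so x appears only in even powers.
3. Against the integer gridlines: it meets the z-axis at z = 0 (among the integer gridlines); it crosses the y-axis at the gridline y = 0.
4. Together with the visible shape, these determine p as stated.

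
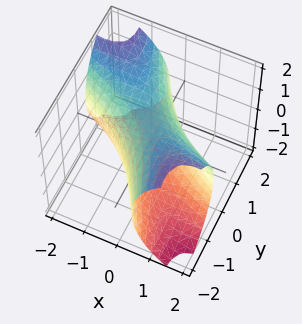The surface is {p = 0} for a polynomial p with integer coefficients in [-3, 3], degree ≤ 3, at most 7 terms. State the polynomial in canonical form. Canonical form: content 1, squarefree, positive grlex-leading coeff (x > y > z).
x^2 + 3*x*y + y^2 + z^2 - 2

1. The degree is 2 — a generic line meets the surface in up to 2 points.
2. The integer polynomial consistent with all of this is the stated p.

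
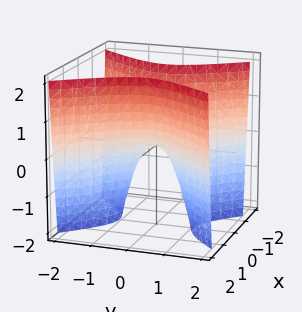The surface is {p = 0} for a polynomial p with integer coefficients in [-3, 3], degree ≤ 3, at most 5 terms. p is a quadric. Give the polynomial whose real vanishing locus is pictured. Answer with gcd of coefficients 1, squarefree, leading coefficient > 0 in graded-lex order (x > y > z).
3*x^2 - 2*y^2 - z

1. The degree is 2 — a saddle surface; a quadric.
2. Symmetries: mirror symmetry x ↦ −x ⇒ only even powers of x; mirror symmetry y ↦ −y ⇒ only even powers of y.
3. Reading off the gridlines: it meets the y-axis at y = 0 (among the integer gridlines); it meets the x-axis at x = 0 (among the integer gridlines); it crosses the z-axis at the gridline z = 0.
4. The integer polynomial consistent with all of this is the stated p.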